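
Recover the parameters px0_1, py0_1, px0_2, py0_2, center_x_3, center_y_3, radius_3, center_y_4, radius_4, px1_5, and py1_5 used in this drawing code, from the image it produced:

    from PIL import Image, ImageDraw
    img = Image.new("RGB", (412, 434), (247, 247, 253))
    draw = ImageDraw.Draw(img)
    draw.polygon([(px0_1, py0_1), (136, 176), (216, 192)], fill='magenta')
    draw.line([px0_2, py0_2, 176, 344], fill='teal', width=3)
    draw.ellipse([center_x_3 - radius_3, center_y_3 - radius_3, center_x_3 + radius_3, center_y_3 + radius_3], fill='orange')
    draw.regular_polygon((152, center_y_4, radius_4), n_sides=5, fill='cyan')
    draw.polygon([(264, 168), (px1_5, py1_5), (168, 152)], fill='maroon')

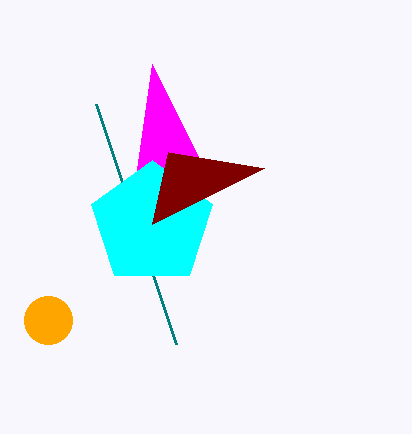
px0_1 = 152, py0_1 = 64, px0_2 = 96, py0_2 = 104, center_x_3 = 48, center_y_3 = 320, radius_3 = 24, center_y_4 = 224, radius_4 = 64, px1_5 = 152, py1_5 = 224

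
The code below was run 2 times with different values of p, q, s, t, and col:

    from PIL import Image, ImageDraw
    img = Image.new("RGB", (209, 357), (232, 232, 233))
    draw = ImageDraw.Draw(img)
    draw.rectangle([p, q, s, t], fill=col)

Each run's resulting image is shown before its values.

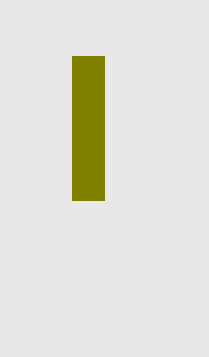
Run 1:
p = 72; q = 56; s = 104; t = 200; col = 'olive'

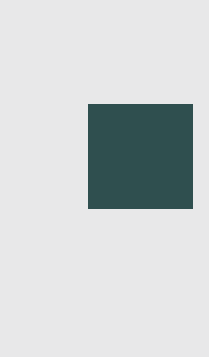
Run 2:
p = 88, q = 104, s = 192, t = 208, col = 'darkslategray'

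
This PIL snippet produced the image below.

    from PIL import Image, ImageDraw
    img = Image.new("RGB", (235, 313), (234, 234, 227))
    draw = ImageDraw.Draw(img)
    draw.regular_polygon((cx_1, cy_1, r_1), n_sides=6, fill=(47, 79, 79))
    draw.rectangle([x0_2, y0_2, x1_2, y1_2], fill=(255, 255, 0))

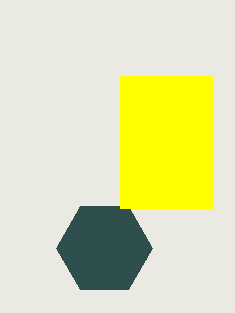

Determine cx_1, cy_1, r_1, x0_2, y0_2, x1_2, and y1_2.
cx_1 = 104
cy_1 = 248
r_1 = 48
x0_2 = 120
y0_2 = 76
x1_2 = 212
y1_2 = 208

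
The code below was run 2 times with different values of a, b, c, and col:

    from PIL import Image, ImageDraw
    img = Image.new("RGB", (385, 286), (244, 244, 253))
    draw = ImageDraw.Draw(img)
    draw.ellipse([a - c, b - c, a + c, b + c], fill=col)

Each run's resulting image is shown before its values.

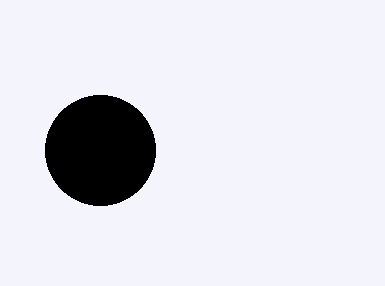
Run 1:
a = 100, b = 150, c = 55, col = 'black'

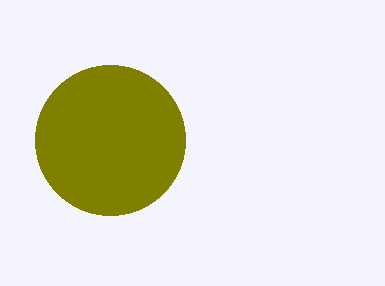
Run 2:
a = 110
b = 140
c = 75
col = 'olive'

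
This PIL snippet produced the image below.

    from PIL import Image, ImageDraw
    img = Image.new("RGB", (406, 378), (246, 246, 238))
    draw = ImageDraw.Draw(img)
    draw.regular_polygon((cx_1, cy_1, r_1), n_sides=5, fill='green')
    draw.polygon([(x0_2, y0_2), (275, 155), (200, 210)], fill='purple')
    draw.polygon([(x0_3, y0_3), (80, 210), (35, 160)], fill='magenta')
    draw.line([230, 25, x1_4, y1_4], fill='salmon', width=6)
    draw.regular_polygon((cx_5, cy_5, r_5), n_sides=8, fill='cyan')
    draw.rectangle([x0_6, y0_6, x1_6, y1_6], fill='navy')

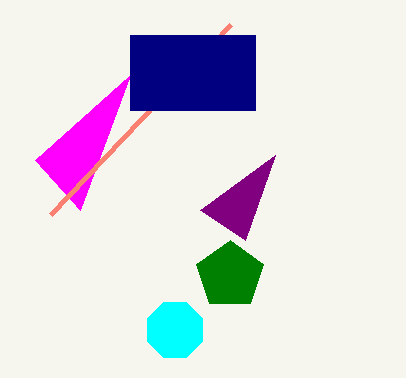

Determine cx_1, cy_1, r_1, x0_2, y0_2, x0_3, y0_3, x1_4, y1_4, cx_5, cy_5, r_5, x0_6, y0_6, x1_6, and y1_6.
cx_1 = 230, cy_1 = 275, r_1 = 35, x0_2 = 245, y0_2 = 240, x0_3 = 130, y0_3 = 75, x1_4 = 50, y1_4 = 215, cx_5 = 175, cy_5 = 330, r_5 = 30, x0_6 = 130, y0_6 = 35, x1_6 = 255, y1_6 = 110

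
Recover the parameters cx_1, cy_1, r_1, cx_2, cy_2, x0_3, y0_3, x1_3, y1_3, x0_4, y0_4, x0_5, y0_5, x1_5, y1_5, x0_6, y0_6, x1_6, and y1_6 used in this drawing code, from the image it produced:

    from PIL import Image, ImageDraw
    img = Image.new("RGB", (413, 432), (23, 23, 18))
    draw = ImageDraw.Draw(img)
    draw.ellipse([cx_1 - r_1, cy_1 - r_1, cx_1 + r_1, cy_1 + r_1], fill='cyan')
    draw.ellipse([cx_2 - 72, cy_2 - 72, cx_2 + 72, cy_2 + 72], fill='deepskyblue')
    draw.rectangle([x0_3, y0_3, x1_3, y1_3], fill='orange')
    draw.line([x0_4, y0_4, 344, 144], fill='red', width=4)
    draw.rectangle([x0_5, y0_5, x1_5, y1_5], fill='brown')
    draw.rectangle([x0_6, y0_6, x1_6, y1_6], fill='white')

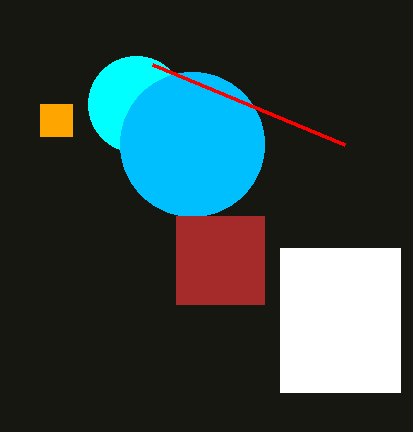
cx_1 = 136; cy_1 = 104; r_1 = 48; cx_2 = 192; cy_2 = 144; x0_3 = 40; y0_3 = 104; x1_3 = 72; y1_3 = 136; x0_4 = 152; y0_4 = 64; x0_5 = 176; y0_5 = 216; x1_5 = 264; y1_5 = 304; x0_6 = 280; y0_6 = 248; x1_6 = 400; y1_6 = 392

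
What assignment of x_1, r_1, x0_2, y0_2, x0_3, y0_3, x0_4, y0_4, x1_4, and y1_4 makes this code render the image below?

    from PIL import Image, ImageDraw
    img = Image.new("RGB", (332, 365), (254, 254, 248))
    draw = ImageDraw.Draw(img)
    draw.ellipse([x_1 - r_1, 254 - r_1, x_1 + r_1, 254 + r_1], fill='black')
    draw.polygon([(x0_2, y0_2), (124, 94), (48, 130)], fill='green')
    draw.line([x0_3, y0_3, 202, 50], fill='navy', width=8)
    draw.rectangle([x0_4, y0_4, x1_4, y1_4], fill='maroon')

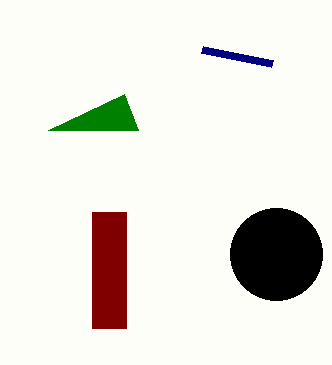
x_1 = 276
r_1 = 46
x0_2 = 138
y0_2 = 130
x0_3 = 272
y0_3 = 64
x0_4 = 92
y0_4 = 212
x1_4 = 126
y1_4 = 328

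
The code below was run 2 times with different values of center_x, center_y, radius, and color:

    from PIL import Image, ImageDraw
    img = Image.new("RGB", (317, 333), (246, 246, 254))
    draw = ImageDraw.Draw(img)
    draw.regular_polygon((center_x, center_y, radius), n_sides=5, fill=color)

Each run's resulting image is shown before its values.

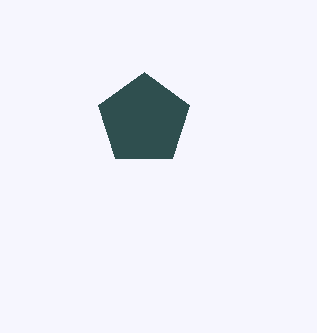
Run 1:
center_x = 144
center_y = 120
radius = 48
color = 'darkslategray'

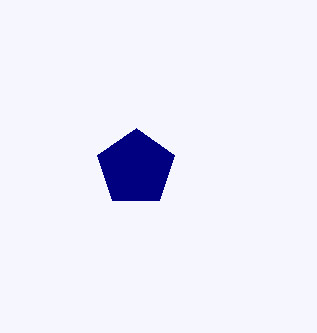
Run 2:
center_x = 136, center_y = 168, radius = 40, color = 'navy'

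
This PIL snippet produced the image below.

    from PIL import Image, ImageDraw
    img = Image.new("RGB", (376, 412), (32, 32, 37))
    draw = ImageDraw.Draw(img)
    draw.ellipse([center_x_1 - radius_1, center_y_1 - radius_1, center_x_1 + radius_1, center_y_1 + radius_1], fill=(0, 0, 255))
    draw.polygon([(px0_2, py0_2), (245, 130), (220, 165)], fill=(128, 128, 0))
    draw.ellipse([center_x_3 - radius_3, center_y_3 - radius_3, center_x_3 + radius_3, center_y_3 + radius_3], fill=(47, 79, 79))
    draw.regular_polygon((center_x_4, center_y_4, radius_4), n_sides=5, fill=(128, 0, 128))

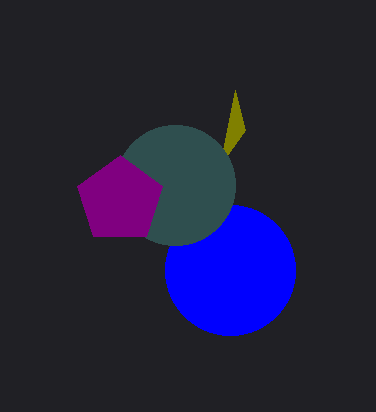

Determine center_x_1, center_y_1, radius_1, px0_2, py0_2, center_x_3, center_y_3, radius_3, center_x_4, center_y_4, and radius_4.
center_x_1 = 230; center_y_1 = 270; radius_1 = 65; px0_2 = 235; py0_2 = 90; center_x_3 = 175; center_y_3 = 185; radius_3 = 60; center_x_4 = 120; center_y_4 = 200; radius_4 = 45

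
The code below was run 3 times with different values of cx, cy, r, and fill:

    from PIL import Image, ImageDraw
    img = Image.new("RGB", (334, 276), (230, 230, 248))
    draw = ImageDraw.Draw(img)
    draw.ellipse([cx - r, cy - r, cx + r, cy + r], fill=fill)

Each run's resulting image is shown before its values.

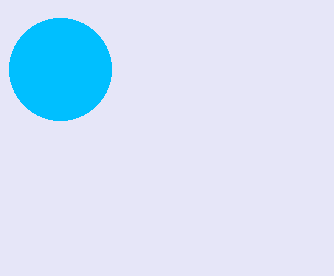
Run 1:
cx = 60, cy = 69, r = 51, fill = 'deepskyblue'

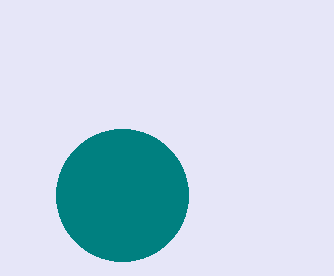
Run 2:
cx = 122
cy = 195
r = 66
fill = 'teal'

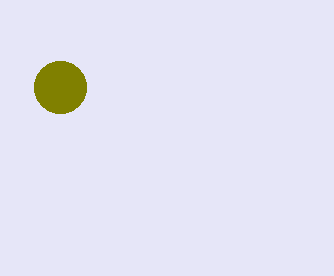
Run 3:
cx = 60
cy = 87
r = 26
fill = 'olive'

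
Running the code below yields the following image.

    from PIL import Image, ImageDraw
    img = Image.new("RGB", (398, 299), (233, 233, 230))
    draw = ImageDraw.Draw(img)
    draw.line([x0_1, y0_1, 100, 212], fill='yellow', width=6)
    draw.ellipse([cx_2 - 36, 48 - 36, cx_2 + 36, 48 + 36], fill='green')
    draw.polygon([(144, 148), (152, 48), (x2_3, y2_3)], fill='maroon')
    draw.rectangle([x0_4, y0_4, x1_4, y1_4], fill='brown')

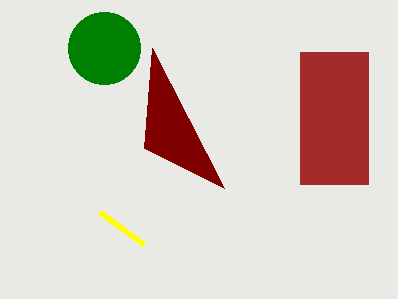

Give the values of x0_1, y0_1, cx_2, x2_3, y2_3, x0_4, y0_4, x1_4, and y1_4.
x0_1 = 144; y0_1 = 244; cx_2 = 104; x2_3 = 224; y2_3 = 188; x0_4 = 300; y0_4 = 52; x1_4 = 368; y1_4 = 184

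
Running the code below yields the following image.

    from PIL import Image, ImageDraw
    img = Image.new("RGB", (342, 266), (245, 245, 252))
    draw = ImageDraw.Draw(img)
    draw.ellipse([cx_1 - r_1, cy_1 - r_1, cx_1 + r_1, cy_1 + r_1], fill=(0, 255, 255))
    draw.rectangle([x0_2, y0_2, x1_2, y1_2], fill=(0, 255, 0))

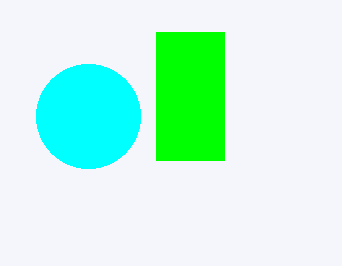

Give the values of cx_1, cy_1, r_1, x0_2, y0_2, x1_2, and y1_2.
cx_1 = 88
cy_1 = 116
r_1 = 52
x0_2 = 156
y0_2 = 32
x1_2 = 224
y1_2 = 160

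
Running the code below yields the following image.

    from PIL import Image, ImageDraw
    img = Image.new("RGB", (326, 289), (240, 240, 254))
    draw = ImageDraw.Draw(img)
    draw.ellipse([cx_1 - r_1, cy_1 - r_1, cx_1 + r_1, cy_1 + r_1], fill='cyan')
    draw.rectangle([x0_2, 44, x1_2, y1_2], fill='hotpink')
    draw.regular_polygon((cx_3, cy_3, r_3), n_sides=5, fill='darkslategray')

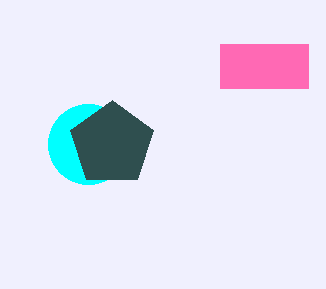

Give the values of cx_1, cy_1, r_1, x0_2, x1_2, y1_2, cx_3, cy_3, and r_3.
cx_1 = 88; cy_1 = 144; r_1 = 40; x0_2 = 220; x1_2 = 308; y1_2 = 88; cx_3 = 112; cy_3 = 144; r_3 = 44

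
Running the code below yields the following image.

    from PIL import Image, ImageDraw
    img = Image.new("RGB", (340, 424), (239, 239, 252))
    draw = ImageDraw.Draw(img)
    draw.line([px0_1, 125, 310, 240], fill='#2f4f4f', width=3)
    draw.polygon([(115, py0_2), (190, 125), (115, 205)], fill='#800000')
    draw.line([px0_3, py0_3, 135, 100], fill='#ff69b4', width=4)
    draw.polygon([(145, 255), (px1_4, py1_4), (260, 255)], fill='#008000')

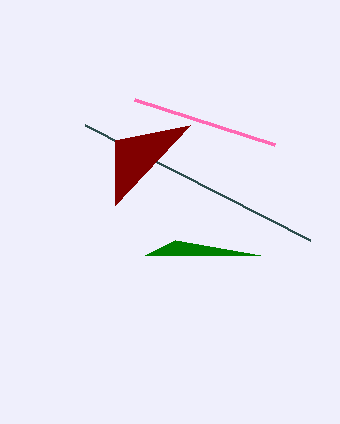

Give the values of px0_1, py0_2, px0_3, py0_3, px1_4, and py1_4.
px0_1 = 85
py0_2 = 140
px0_3 = 275
py0_3 = 145
px1_4 = 175
py1_4 = 240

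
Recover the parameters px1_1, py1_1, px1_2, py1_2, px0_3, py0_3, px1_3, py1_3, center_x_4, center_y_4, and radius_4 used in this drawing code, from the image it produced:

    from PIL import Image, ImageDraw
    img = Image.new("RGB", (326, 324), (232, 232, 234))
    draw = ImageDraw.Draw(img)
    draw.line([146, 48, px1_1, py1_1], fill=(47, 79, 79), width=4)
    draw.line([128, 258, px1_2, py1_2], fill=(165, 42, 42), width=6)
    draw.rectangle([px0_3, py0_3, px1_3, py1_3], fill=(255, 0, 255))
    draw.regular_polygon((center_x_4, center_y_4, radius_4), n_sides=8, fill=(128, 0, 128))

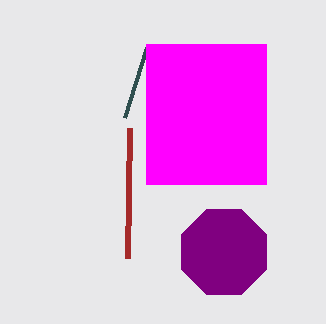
px1_1 = 124; py1_1 = 118; px1_2 = 130; py1_2 = 128; px0_3 = 146; py0_3 = 44; px1_3 = 266; py1_3 = 184; center_x_4 = 224; center_y_4 = 252; radius_4 = 46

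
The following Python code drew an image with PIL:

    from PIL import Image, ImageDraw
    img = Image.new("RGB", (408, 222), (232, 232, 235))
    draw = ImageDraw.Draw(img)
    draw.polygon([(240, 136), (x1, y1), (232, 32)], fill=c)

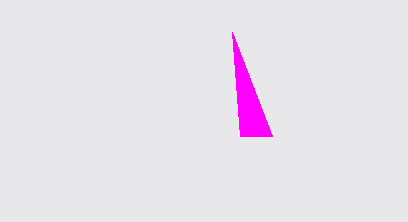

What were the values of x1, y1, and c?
x1 = 272; y1 = 136; c = 'magenta'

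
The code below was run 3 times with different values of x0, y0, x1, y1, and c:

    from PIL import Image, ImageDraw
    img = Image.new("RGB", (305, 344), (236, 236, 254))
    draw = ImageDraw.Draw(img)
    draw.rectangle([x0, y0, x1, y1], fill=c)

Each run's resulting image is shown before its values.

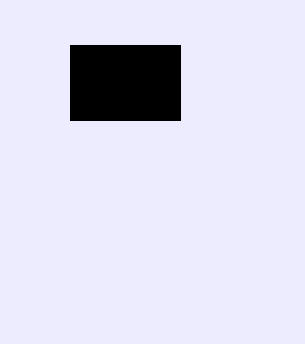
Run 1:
x0 = 70
y0 = 45
x1 = 180
y1 = 120
c = 'black'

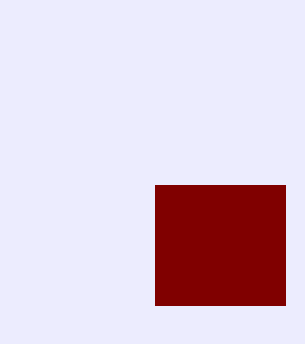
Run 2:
x0 = 155
y0 = 185
x1 = 285
y1 = 305
c = 'maroon'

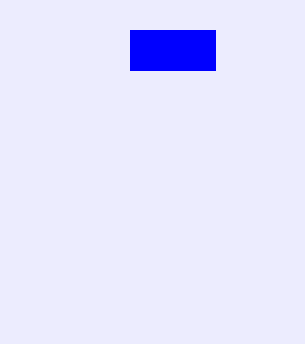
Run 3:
x0 = 130; y0 = 30; x1 = 215; y1 = 70; c = 'blue'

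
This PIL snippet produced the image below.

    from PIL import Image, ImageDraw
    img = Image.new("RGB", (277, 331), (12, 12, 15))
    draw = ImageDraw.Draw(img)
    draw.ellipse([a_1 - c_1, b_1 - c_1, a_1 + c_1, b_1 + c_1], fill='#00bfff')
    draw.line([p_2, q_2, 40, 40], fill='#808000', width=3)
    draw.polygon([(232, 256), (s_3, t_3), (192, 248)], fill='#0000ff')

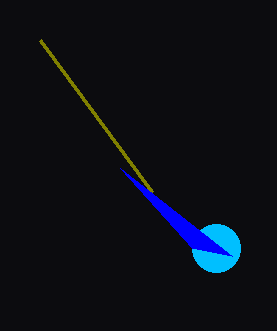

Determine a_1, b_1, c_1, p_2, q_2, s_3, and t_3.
a_1 = 216, b_1 = 248, c_1 = 24, p_2 = 152, q_2 = 192, s_3 = 120, t_3 = 168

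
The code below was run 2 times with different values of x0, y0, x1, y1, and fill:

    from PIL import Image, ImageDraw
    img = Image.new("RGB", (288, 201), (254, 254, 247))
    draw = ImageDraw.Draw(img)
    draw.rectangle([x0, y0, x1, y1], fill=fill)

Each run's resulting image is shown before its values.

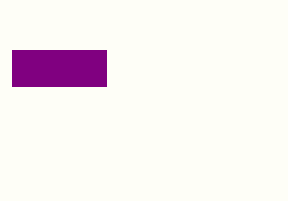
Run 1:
x0 = 12, y0 = 50, x1 = 106, y1 = 86, fill = 'purple'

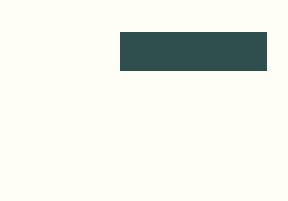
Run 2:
x0 = 120; y0 = 32; x1 = 266; y1 = 70; fill = 'darkslategray'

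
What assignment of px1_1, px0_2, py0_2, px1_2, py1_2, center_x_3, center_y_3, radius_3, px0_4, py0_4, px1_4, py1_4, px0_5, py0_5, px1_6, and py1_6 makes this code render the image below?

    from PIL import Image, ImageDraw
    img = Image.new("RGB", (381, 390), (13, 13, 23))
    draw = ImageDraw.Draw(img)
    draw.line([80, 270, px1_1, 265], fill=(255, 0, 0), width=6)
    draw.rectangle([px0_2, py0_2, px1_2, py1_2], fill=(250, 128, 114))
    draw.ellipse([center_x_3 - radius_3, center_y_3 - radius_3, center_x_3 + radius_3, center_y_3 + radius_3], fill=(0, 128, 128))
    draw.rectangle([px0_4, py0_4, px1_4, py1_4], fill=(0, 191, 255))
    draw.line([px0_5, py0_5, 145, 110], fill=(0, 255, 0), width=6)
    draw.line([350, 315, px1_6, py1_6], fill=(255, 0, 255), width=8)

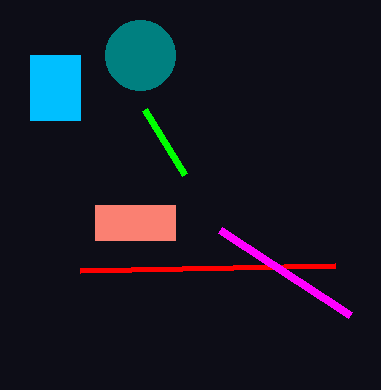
px1_1 = 335, px0_2 = 95, py0_2 = 205, px1_2 = 175, py1_2 = 240, center_x_3 = 140, center_y_3 = 55, radius_3 = 35, px0_4 = 30, py0_4 = 55, px1_4 = 80, py1_4 = 120, px0_5 = 185, py0_5 = 175, px1_6 = 220, py1_6 = 230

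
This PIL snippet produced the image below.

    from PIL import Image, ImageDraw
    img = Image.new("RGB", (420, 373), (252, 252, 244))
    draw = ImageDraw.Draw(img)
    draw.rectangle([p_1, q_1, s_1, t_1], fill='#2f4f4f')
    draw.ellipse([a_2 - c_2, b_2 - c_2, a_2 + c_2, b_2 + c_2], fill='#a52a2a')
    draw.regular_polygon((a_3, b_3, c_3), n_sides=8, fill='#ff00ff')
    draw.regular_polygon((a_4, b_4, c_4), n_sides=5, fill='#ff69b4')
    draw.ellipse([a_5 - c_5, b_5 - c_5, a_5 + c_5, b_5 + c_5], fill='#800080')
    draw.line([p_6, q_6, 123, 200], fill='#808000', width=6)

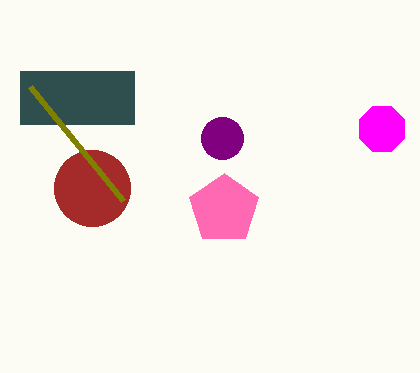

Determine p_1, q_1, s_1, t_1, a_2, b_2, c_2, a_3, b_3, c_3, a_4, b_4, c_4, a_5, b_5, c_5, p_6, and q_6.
p_1 = 20, q_1 = 71, s_1 = 134, t_1 = 124, a_2 = 92, b_2 = 188, c_2 = 38, a_3 = 382, b_3 = 129, c_3 = 24, a_4 = 224, b_4 = 209, c_4 = 36, a_5 = 222, b_5 = 138, c_5 = 21, p_6 = 30, q_6 = 86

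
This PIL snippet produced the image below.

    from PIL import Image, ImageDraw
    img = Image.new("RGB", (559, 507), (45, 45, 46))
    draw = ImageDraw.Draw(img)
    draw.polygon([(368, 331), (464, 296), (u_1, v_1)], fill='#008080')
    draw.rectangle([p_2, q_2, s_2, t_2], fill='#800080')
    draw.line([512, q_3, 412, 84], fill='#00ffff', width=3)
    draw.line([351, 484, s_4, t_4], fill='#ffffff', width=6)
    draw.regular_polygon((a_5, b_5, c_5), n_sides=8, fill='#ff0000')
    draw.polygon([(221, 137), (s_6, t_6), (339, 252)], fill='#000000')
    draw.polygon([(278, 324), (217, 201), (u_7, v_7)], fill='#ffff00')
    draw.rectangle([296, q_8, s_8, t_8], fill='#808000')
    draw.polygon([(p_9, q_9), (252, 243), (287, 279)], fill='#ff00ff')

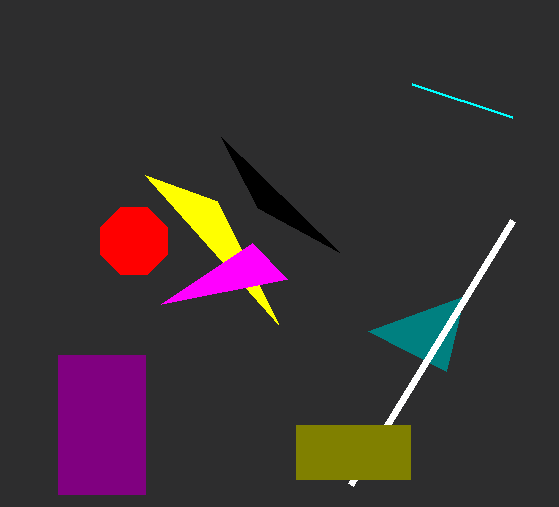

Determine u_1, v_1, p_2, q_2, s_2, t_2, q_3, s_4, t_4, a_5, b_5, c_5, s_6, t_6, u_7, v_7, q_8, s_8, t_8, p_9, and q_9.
u_1 = 446; v_1 = 371; p_2 = 58; q_2 = 355; s_2 = 145; t_2 = 494; q_3 = 117; s_4 = 513; t_4 = 220; a_5 = 134; b_5 = 241; c_5 = 36; s_6 = 258; t_6 = 208; u_7 = 145; v_7 = 175; q_8 = 425; s_8 = 410; t_8 = 479; p_9 = 161; q_9 = 304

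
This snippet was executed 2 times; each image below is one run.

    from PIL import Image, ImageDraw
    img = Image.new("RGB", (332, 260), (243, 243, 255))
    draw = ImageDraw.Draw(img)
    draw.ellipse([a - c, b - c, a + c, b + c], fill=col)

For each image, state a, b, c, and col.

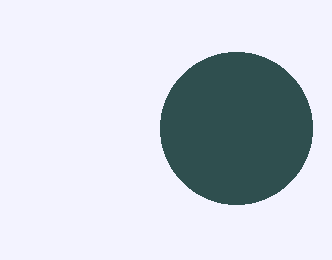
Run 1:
a = 236
b = 128
c = 76
col = 'darkslategray'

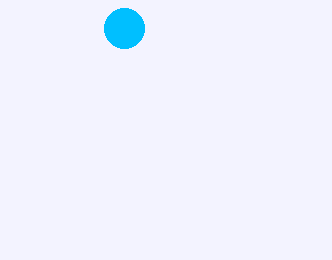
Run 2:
a = 124
b = 28
c = 20
col = 'deepskyblue'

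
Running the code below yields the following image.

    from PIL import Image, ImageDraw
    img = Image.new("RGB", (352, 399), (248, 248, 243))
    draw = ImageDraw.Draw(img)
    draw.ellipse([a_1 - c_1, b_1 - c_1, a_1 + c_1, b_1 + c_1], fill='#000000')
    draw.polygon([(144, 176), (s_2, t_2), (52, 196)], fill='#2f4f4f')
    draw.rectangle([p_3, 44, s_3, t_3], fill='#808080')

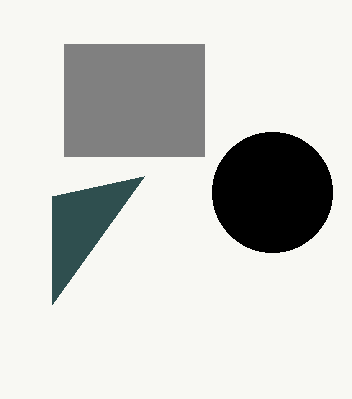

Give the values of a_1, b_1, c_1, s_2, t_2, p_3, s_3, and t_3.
a_1 = 272
b_1 = 192
c_1 = 60
s_2 = 52
t_2 = 304
p_3 = 64
s_3 = 204
t_3 = 156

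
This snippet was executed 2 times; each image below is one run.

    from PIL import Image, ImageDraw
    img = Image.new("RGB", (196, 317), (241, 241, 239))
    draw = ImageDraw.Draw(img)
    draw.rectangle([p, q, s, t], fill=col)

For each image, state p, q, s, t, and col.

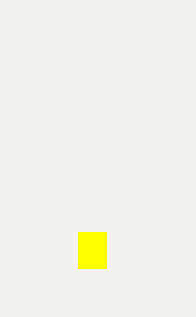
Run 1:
p = 78
q = 232
s = 106
t = 268
col = 'yellow'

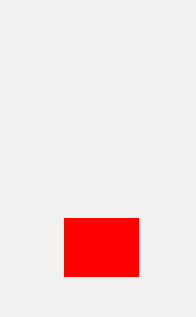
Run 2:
p = 64; q = 218; s = 138; t = 276; col = 'red'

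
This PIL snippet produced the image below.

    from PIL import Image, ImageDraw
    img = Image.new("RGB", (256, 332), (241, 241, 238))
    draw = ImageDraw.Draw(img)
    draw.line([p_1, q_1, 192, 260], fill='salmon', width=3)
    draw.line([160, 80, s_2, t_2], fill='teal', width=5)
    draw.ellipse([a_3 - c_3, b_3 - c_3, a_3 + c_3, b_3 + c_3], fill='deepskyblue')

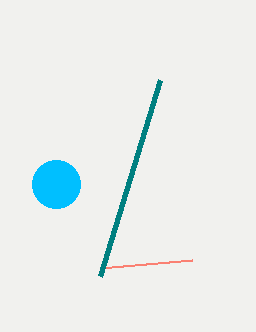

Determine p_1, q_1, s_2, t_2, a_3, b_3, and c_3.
p_1 = 100, q_1 = 268, s_2 = 100, t_2 = 276, a_3 = 56, b_3 = 184, c_3 = 24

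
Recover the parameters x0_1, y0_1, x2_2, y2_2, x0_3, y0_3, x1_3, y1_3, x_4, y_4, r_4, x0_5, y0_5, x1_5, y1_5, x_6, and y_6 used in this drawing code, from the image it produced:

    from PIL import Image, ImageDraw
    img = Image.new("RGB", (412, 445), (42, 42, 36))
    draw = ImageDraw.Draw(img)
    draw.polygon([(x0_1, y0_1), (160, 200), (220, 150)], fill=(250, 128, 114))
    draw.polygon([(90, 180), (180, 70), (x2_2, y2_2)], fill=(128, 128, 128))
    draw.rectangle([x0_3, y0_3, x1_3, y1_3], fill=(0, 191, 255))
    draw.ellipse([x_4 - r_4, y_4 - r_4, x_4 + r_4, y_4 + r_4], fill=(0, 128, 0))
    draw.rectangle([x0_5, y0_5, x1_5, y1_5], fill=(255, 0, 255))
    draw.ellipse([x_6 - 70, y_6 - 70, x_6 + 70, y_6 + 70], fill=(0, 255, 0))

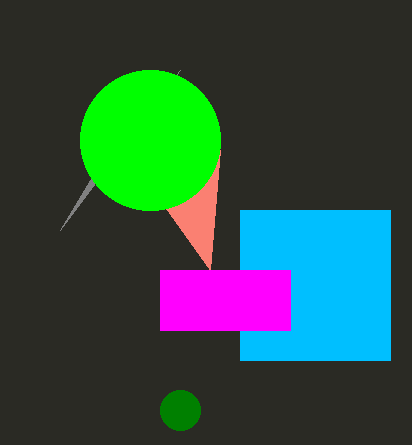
x0_1 = 210
y0_1 = 270
x2_2 = 60
y2_2 = 230
x0_3 = 240
y0_3 = 210
x1_3 = 390
y1_3 = 360
x_4 = 180
y_4 = 410
r_4 = 20
x0_5 = 160
y0_5 = 270
x1_5 = 290
y1_5 = 330
x_6 = 150
y_6 = 140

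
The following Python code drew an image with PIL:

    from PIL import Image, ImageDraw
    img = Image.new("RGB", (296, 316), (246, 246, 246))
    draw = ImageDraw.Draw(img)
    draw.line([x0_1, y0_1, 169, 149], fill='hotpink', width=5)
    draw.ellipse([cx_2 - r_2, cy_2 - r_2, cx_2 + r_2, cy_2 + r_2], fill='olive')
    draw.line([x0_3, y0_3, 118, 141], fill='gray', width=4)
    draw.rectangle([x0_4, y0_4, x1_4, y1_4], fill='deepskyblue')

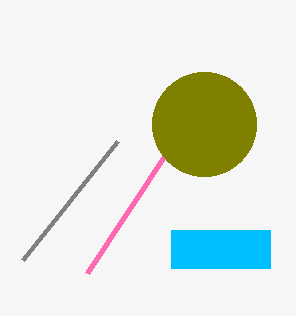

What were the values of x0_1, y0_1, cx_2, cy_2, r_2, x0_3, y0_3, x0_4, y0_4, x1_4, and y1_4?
x0_1 = 87; y0_1 = 273; cx_2 = 204; cy_2 = 124; r_2 = 52; x0_3 = 23; y0_3 = 260; x0_4 = 171; y0_4 = 230; x1_4 = 270; y1_4 = 268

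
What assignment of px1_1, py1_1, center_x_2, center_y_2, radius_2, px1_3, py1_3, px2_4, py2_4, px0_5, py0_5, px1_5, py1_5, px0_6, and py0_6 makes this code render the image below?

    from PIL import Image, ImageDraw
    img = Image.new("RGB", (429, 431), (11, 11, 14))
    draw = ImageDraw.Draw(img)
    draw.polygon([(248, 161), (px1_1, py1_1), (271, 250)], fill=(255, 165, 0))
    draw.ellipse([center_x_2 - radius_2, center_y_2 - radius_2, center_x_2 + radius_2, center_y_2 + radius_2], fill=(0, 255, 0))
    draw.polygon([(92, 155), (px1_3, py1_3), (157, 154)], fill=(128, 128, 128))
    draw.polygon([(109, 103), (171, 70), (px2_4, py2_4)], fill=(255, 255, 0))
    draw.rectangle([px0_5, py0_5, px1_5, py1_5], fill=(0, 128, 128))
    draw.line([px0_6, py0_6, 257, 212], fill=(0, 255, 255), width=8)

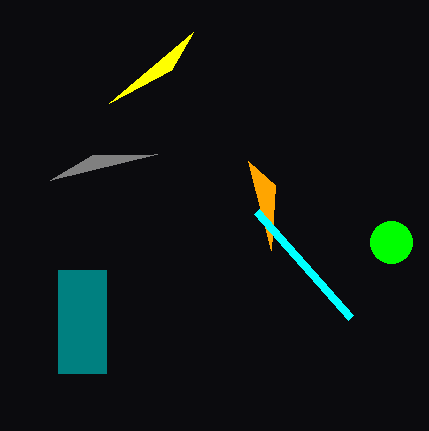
px1_1 = 275, py1_1 = 185, center_x_2 = 391, center_y_2 = 242, radius_2 = 21, px1_3 = 50, py1_3 = 180, px2_4 = 193, py2_4 = 32, px0_5 = 58, py0_5 = 270, px1_5 = 106, py1_5 = 373, px0_6 = 351, py0_6 = 318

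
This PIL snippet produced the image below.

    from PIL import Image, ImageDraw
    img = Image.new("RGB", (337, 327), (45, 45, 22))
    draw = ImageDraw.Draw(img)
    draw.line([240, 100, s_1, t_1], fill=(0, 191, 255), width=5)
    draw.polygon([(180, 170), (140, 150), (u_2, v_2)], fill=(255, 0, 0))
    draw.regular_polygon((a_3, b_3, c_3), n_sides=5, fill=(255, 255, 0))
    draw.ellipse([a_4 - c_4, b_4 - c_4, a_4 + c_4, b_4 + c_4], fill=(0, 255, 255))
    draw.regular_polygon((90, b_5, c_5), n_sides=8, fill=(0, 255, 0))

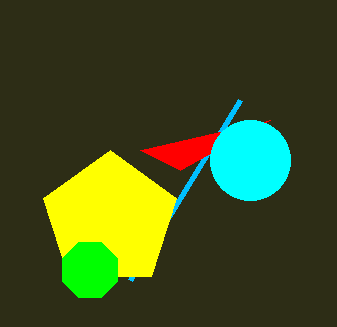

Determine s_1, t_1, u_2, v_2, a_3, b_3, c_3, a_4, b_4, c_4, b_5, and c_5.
s_1 = 130, t_1 = 280, u_2 = 270, v_2 = 120, a_3 = 110, b_3 = 220, c_3 = 70, a_4 = 250, b_4 = 160, c_4 = 40, b_5 = 270, c_5 = 30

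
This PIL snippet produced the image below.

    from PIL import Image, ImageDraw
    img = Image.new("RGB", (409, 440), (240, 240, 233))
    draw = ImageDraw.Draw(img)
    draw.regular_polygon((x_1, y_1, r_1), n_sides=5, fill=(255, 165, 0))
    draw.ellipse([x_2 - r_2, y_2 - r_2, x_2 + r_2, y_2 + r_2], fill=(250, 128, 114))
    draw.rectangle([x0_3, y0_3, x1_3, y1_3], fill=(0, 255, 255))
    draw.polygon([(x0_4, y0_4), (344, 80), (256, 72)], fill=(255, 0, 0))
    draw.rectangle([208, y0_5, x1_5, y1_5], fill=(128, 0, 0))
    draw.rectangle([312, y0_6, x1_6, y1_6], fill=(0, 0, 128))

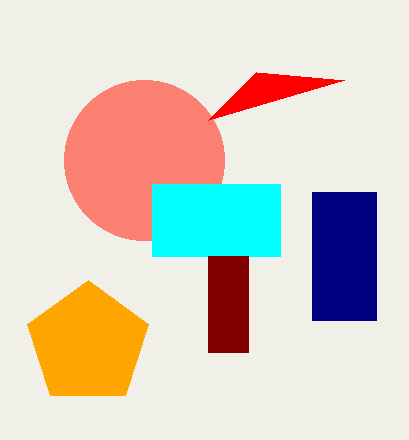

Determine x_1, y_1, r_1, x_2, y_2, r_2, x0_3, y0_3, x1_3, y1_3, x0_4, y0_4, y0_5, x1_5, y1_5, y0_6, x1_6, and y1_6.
x_1 = 88, y_1 = 344, r_1 = 64, x_2 = 144, y_2 = 160, r_2 = 80, x0_3 = 152, y0_3 = 184, x1_3 = 280, y1_3 = 256, x0_4 = 208, y0_4 = 120, y0_5 = 256, x1_5 = 248, y1_5 = 352, y0_6 = 192, x1_6 = 376, y1_6 = 320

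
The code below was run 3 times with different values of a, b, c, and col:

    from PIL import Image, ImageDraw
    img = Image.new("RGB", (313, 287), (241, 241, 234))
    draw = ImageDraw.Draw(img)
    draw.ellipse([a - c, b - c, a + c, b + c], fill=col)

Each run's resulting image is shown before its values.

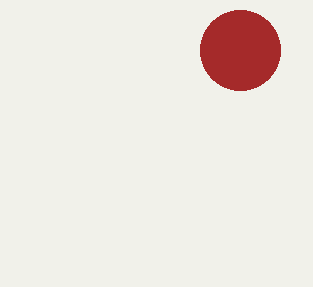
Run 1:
a = 240; b = 50; c = 40; col = 'brown'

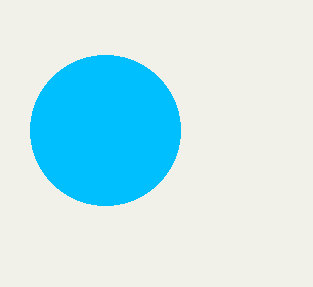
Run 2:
a = 105, b = 130, c = 75, col = 'deepskyblue'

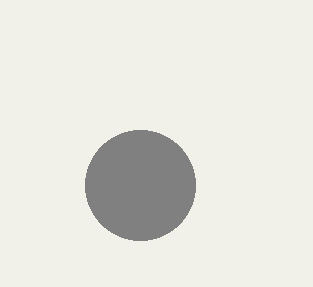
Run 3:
a = 140; b = 185; c = 55; col = 'gray'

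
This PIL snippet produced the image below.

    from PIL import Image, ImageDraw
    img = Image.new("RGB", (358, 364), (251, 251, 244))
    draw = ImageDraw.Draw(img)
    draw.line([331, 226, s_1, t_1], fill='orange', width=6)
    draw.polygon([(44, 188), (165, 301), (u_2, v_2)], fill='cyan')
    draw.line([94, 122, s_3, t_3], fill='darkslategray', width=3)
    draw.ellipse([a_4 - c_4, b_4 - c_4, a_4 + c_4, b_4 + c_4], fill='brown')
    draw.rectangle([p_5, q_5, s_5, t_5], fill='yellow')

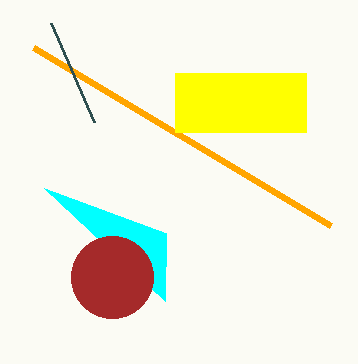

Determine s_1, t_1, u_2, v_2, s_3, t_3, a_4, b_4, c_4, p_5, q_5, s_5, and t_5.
s_1 = 34, t_1 = 48, u_2 = 166, v_2 = 233, s_3 = 51, t_3 = 23, a_4 = 112, b_4 = 277, c_4 = 41, p_5 = 175, q_5 = 73, s_5 = 306, t_5 = 132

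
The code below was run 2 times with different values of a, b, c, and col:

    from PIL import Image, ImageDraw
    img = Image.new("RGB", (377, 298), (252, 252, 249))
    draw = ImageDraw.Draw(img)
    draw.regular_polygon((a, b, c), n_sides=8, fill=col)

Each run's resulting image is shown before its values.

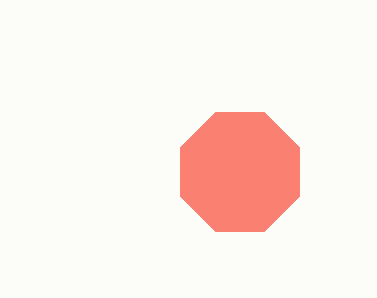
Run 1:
a = 240, b = 172, c = 64, col = 'salmon'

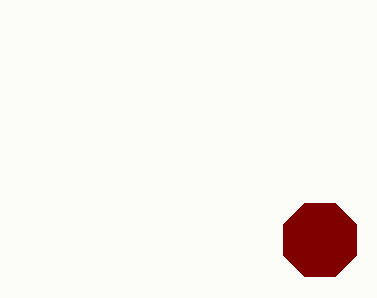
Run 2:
a = 320
b = 240
c = 40
col = 'maroon'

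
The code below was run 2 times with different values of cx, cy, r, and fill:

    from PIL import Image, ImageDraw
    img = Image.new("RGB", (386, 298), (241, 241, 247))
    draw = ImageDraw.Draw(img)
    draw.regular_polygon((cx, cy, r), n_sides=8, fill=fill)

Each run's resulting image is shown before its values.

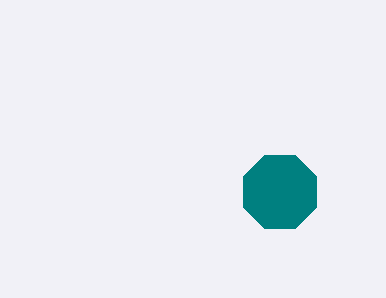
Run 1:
cx = 280; cy = 192; r = 40; fill = 'teal'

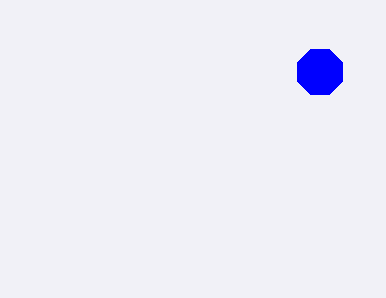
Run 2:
cx = 320; cy = 72; r = 24; fill = 'blue'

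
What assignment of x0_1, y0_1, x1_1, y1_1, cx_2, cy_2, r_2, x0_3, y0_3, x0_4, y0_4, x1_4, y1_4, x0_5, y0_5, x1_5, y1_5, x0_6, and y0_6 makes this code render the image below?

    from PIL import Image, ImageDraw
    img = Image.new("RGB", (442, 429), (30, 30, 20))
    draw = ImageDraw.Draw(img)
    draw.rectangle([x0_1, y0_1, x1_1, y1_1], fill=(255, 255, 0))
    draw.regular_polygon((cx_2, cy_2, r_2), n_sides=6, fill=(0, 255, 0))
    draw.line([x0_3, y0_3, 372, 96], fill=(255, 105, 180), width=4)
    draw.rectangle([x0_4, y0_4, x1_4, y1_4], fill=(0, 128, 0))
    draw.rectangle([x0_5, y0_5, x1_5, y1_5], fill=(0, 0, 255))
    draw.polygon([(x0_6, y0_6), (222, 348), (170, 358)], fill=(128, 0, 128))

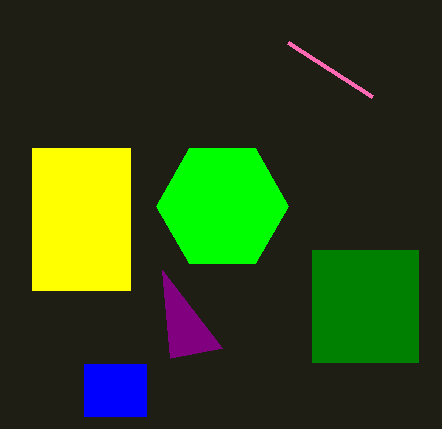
x0_1 = 32
y0_1 = 148
x1_1 = 130
y1_1 = 290
cx_2 = 222
cy_2 = 206
r_2 = 66
x0_3 = 288
y0_3 = 42
x0_4 = 312
y0_4 = 250
x1_4 = 418
y1_4 = 362
x0_5 = 84
y0_5 = 364
x1_5 = 146
y1_5 = 416
x0_6 = 162
y0_6 = 270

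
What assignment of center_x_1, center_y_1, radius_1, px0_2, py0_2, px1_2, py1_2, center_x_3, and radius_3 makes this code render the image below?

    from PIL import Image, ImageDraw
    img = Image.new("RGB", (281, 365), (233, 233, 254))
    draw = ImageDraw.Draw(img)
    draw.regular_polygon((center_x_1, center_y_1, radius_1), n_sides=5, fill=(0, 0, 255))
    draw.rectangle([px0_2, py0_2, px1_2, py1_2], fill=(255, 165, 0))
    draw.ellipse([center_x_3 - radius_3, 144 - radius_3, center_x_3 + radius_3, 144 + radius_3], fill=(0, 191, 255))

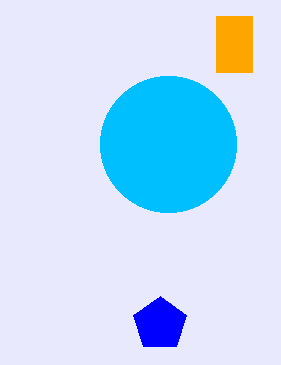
center_x_1 = 160; center_y_1 = 324; radius_1 = 28; px0_2 = 216; py0_2 = 16; px1_2 = 252; py1_2 = 72; center_x_3 = 168; radius_3 = 68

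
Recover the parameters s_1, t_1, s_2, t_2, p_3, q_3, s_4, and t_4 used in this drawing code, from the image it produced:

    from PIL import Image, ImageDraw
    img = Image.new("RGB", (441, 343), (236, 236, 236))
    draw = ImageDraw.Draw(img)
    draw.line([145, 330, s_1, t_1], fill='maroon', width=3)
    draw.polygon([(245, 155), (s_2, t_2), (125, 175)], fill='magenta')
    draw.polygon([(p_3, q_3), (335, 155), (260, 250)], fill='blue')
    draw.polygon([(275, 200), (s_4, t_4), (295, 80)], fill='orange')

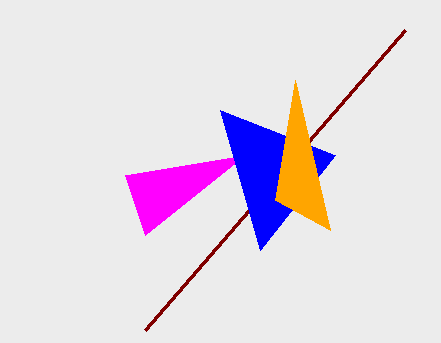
s_1 = 405
t_1 = 30
s_2 = 145
t_2 = 235
p_3 = 220
q_3 = 110
s_4 = 330
t_4 = 230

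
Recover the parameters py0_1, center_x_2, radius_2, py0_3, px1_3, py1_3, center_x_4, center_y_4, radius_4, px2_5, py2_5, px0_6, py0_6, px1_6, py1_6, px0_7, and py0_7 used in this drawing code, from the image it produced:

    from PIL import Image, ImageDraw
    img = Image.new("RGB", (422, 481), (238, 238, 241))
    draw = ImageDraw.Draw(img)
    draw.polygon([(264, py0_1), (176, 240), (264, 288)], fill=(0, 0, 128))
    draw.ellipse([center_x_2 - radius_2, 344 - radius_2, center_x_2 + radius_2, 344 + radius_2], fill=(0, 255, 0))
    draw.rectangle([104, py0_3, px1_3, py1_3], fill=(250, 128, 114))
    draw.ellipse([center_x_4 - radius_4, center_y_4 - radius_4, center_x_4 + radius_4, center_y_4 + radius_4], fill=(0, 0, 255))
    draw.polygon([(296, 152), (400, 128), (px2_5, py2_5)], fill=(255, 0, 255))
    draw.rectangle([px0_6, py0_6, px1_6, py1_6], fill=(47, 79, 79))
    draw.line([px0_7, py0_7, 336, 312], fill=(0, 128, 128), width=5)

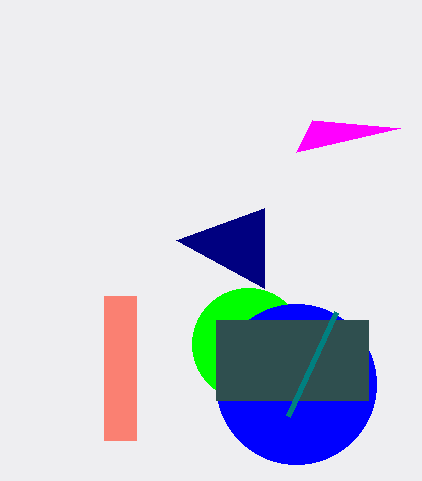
py0_1 = 208; center_x_2 = 248; radius_2 = 56; py0_3 = 296; px1_3 = 136; py1_3 = 440; center_x_4 = 296; center_y_4 = 384; radius_4 = 80; px2_5 = 312; py2_5 = 120; px0_6 = 216; py0_6 = 320; px1_6 = 368; py1_6 = 400; px0_7 = 288; py0_7 = 416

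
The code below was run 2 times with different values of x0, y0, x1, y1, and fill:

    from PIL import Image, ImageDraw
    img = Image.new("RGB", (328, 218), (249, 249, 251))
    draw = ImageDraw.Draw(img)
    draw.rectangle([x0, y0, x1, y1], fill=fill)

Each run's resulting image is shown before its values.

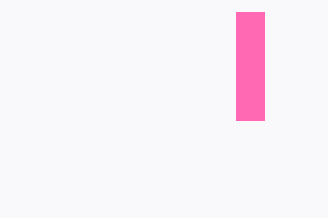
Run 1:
x0 = 236, y0 = 12, x1 = 264, y1 = 120, fill = 'hotpink'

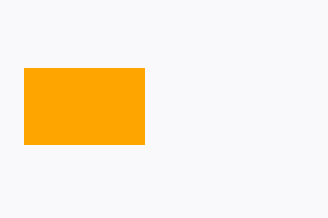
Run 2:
x0 = 24
y0 = 68
x1 = 144
y1 = 144
fill = 'orange'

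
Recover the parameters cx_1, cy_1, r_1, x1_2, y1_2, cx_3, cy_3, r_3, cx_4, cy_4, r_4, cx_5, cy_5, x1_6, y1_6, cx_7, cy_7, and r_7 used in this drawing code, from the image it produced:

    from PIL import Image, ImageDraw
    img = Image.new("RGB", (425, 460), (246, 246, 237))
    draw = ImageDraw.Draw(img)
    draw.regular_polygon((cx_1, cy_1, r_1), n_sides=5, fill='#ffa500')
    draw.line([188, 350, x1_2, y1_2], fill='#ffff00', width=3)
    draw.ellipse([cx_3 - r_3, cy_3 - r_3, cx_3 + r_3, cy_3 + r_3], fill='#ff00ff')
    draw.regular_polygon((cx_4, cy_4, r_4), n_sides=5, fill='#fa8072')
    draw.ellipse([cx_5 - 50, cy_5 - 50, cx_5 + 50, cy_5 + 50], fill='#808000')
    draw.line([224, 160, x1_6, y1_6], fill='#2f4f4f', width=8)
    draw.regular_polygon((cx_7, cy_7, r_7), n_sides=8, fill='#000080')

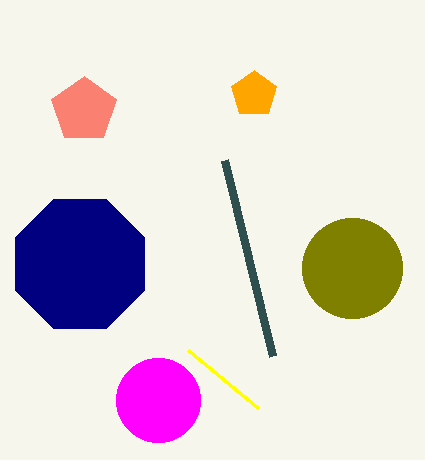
cx_1 = 254
cy_1 = 94
r_1 = 24
x1_2 = 258
y1_2 = 408
cx_3 = 158
cy_3 = 400
r_3 = 42
cx_4 = 84
cy_4 = 110
r_4 = 34
cx_5 = 352
cy_5 = 268
x1_6 = 272
y1_6 = 356
cx_7 = 80
cy_7 = 264
r_7 = 70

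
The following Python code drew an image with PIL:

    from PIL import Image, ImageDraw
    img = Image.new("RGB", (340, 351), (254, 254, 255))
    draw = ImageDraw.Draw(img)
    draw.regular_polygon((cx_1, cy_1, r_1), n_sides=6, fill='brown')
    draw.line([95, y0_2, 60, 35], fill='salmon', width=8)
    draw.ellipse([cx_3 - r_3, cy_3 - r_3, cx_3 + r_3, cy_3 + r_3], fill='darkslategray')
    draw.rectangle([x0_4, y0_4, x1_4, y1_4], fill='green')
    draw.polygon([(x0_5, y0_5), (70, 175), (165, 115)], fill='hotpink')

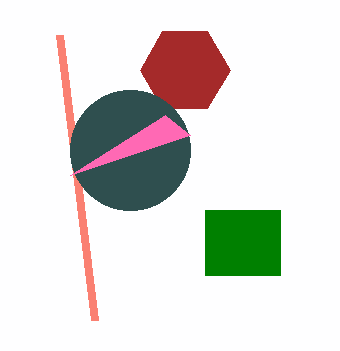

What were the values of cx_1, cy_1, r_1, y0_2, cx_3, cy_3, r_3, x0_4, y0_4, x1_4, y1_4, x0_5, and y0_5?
cx_1 = 185
cy_1 = 70
r_1 = 45
y0_2 = 320
cx_3 = 130
cy_3 = 150
r_3 = 60
x0_4 = 205
y0_4 = 210
x1_4 = 280
y1_4 = 275
x0_5 = 190
y0_5 = 135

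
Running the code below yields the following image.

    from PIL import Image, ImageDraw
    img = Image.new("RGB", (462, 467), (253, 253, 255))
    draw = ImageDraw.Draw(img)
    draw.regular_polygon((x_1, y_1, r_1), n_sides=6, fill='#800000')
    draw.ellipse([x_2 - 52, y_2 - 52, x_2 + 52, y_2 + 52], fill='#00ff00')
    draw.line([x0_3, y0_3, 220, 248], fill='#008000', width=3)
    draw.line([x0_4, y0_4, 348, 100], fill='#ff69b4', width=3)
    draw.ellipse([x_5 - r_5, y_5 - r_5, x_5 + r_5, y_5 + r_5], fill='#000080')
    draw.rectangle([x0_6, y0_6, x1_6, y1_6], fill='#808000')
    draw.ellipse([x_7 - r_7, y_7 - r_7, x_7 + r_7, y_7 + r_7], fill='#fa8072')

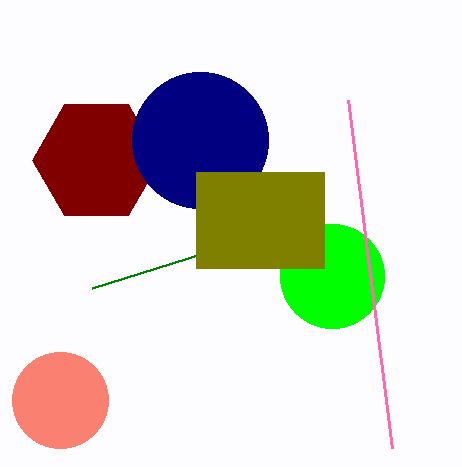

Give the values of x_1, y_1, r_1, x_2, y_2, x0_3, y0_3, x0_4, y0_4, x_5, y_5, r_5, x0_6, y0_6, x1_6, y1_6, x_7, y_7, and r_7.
x_1 = 96; y_1 = 160; r_1 = 64; x_2 = 332; y_2 = 276; x0_3 = 92; y0_3 = 288; x0_4 = 392; y0_4 = 448; x_5 = 200; y_5 = 140; r_5 = 68; x0_6 = 196; y0_6 = 172; x1_6 = 324; y1_6 = 268; x_7 = 60; y_7 = 400; r_7 = 48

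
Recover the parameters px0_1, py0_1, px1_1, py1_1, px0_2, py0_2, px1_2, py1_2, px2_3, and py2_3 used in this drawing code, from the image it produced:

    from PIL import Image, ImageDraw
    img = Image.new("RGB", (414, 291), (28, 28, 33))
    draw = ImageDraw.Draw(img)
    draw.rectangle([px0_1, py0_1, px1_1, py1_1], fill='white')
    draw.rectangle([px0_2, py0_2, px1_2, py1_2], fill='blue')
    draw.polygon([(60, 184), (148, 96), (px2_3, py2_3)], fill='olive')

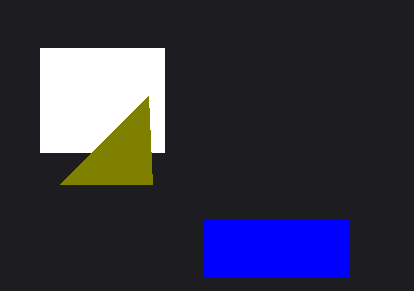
px0_1 = 40; py0_1 = 48; px1_1 = 164; py1_1 = 152; px0_2 = 204; py0_2 = 220; px1_2 = 348; py1_2 = 276; px2_3 = 152; py2_3 = 184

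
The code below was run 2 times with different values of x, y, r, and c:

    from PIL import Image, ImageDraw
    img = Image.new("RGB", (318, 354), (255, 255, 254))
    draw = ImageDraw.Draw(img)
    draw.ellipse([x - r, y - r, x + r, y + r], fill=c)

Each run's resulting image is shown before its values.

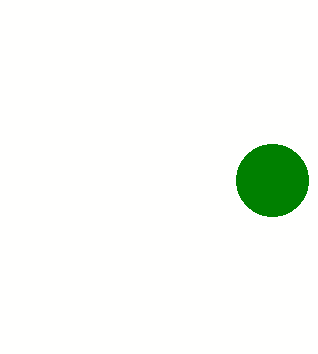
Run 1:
x = 272; y = 180; r = 36; c = 'green'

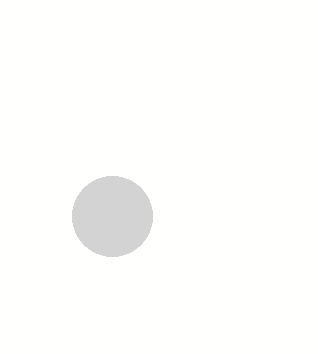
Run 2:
x = 112; y = 216; r = 40; c = 'lightgray'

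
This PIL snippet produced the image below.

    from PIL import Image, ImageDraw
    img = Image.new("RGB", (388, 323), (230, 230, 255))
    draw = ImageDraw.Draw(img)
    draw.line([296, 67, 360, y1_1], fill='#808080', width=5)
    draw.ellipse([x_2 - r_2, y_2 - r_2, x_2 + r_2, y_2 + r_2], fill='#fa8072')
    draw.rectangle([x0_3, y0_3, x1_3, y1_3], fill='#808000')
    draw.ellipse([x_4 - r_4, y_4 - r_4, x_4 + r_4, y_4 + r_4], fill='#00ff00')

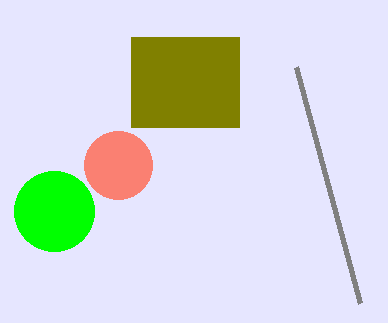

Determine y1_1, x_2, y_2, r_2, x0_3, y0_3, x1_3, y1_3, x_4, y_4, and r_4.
y1_1 = 303, x_2 = 118, y_2 = 165, r_2 = 34, x0_3 = 131, y0_3 = 37, x1_3 = 239, y1_3 = 127, x_4 = 54, y_4 = 211, r_4 = 40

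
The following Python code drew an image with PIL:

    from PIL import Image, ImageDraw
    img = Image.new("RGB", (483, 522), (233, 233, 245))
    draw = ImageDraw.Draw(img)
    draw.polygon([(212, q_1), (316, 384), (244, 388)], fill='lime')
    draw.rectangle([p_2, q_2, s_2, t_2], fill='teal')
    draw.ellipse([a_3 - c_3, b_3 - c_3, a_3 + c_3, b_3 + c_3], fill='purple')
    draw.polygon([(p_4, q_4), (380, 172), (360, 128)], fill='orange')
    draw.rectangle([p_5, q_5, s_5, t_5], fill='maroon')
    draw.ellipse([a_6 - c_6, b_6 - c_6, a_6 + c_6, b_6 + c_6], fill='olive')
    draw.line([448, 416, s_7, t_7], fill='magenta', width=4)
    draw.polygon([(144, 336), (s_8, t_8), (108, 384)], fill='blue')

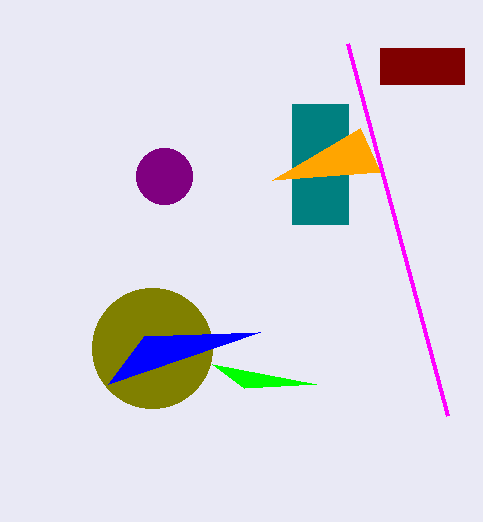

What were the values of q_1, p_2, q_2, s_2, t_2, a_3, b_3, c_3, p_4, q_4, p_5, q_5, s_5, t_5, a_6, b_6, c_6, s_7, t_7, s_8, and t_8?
q_1 = 364, p_2 = 292, q_2 = 104, s_2 = 348, t_2 = 224, a_3 = 164, b_3 = 176, c_3 = 28, p_4 = 272, q_4 = 180, p_5 = 380, q_5 = 48, s_5 = 464, t_5 = 84, a_6 = 152, b_6 = 348, c_6 = 60, s_7 = 348, t_7 = 44, s_8 = 260, t_8 = 332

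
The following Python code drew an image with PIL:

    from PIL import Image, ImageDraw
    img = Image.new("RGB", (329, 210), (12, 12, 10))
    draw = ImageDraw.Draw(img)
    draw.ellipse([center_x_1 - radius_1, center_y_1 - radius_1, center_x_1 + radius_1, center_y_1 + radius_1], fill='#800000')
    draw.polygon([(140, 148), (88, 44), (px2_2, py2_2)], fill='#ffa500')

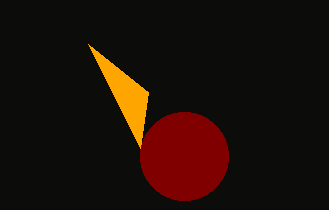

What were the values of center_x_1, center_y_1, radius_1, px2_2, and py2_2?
center_x_1 = 184, center_y_1 = 156, radius_1 = 44, px2_2 = 148, py2_2 = 92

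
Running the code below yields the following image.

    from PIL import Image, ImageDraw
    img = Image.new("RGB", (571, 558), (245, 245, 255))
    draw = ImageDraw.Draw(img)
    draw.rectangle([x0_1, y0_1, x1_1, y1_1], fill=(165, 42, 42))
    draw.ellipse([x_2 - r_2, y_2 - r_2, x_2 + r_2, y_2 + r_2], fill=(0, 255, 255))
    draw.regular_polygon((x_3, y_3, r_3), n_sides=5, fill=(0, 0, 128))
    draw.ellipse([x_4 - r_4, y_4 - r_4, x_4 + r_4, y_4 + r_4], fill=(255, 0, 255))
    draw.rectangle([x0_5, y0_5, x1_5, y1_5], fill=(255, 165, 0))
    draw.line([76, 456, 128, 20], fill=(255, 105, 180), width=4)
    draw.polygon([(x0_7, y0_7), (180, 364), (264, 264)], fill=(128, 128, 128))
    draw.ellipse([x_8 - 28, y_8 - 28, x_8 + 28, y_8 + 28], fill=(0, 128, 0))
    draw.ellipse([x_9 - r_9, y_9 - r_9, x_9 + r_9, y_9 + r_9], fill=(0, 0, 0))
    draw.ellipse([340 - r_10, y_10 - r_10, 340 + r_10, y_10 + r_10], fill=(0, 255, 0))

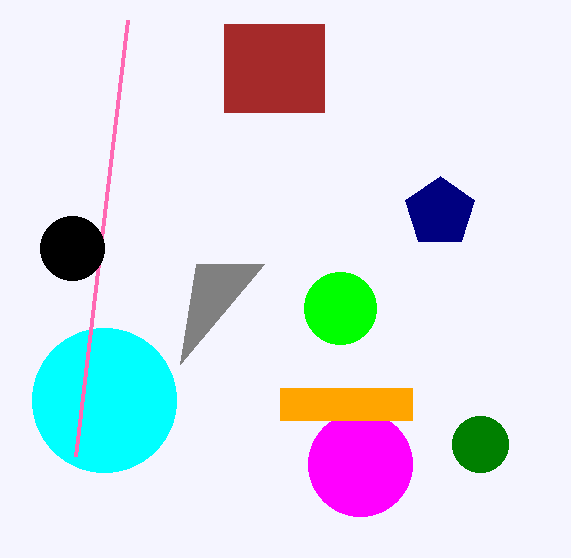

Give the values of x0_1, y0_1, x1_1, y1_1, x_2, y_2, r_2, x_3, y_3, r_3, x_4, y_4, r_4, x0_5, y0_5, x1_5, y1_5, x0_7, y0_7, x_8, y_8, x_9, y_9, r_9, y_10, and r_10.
x0_1 = 224, y0_1 = 24, x1_1 = 324, y1_1 = 112, x_2 = 104, y_2 = 400, r_2 = 72, x_3 = 440, y_3 = 212, r_3 = 36, x_4 = 360, y_4 = 464, r_4 = 52, x0_5 = 280, y0_5 = 388, x1_5 = 412, y1_5 = 420, x0_7 = 196, y0_7 = 264, x_8 = 480, y_8 = 444, x_9 = 72, y_9 = 248, r_9 = 32, y_10 = 308, r_10 = 36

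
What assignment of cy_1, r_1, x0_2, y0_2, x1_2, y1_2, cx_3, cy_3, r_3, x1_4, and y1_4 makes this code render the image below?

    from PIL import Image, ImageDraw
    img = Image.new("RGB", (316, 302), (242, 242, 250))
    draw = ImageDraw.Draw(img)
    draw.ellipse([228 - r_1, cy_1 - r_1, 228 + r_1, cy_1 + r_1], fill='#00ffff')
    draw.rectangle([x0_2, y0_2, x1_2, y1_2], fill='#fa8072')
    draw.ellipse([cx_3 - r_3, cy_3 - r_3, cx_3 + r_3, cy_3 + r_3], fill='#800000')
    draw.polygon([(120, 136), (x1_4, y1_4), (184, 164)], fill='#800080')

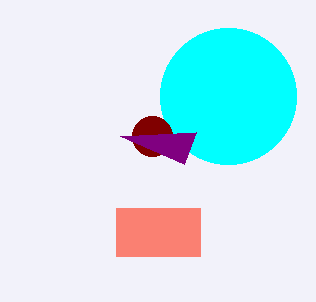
cy_1 = 96; r_1 = 68; x0_2 = 116; y0_2 = 208; x1_2 = 200; y1_2 = 256; cx_3 = 152; cy_3 = 136; r_3 = 20; x1_4 = 196; y1_4 = 132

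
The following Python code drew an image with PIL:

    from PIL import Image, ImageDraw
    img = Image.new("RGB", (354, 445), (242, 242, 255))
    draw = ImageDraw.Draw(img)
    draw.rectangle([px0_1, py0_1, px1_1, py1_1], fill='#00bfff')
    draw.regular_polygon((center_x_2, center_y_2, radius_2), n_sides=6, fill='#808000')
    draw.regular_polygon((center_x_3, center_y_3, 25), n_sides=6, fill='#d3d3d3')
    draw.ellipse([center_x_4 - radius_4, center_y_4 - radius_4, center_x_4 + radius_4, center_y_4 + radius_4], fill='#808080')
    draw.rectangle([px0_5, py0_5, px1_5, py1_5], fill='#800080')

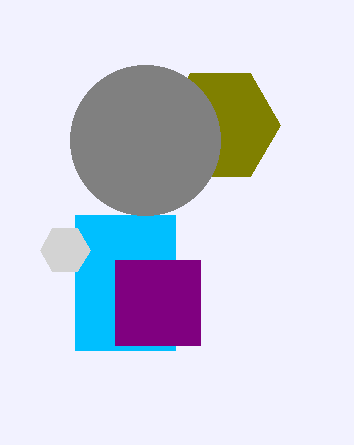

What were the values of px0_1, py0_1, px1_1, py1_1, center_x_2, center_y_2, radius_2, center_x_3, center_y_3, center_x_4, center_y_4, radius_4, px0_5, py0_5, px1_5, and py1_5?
px0_1 = 75; py0_1 = 215; px1_1 = 175; py1_1 = 350; center_x_2 = 220; center_y_2 = 125; radius_2 = 60; center_x_3 = 65; center_y_3 = 250; center_x_4 = 145; center_y_4 = 140; radius_4 = 75; px0_5 = 115; py0_5 = 260; px1_5 = 200; py1_5 = 345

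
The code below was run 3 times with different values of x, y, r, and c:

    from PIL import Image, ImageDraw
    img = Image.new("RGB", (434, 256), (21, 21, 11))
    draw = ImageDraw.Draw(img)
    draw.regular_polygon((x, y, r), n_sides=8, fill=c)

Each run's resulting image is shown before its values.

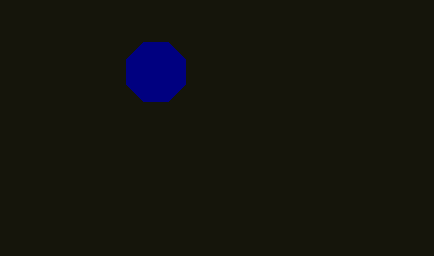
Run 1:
x = 156
y = 72
r = 32
c = 'navy'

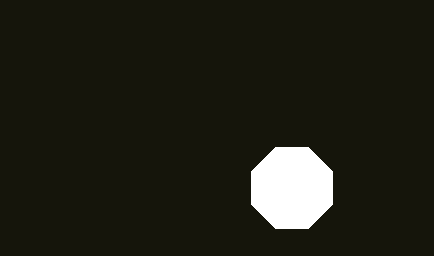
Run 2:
x = 292
y = 188
r = 44
c = 'white'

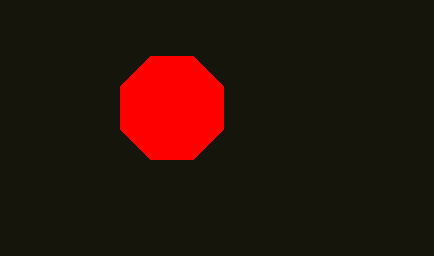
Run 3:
x = 172
y = 108
r = 56
c = 'red'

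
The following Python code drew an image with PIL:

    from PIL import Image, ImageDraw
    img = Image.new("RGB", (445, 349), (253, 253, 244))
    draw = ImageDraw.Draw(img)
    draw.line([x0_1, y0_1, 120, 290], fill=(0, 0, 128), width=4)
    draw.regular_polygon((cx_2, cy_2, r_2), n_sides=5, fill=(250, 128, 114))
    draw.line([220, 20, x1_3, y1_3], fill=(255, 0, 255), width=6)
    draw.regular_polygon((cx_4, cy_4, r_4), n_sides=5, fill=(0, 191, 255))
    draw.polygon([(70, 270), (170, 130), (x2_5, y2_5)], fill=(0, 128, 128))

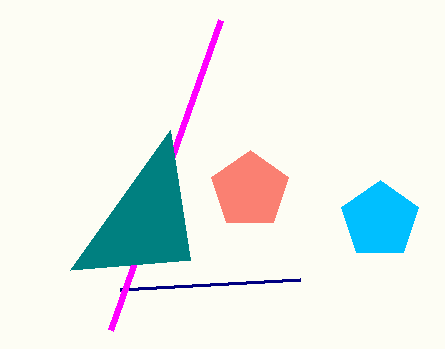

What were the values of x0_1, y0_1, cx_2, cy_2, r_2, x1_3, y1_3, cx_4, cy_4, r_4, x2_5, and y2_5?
x0_1 = 300, y0_1 = 280, cx_2 = 250, cy_2 = 190, r_2 = 40, x1_3 = 110, y1_3 = 330, cx_4 = 380, cy_4 = 220, r_4 = 40, x2_5 = 190, y2_5 = 260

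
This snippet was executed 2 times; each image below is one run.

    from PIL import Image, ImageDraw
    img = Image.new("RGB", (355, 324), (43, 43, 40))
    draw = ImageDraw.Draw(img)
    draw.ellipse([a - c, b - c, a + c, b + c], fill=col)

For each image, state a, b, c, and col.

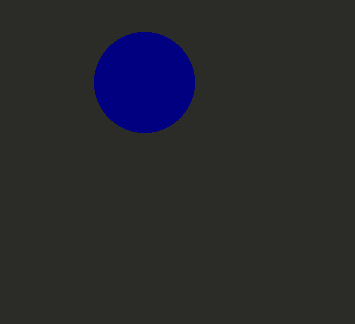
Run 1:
a = 144; b = 82; c = 50; col = 'navy'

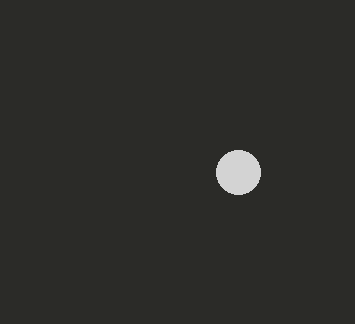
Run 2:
a = 238; b = 172; c = 22; col = 'lightgray'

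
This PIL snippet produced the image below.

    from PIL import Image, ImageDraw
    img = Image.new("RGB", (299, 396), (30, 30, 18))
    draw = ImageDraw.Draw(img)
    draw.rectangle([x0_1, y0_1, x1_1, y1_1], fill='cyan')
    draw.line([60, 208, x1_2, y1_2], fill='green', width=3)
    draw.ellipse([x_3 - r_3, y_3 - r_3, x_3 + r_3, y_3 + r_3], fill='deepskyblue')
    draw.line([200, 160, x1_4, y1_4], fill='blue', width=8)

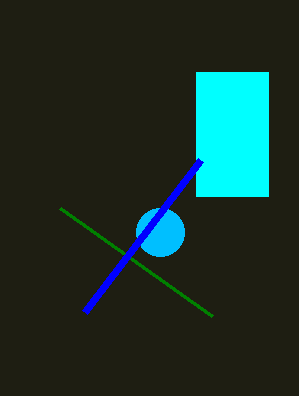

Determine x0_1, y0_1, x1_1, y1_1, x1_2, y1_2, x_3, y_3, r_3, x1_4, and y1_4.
x0_1 = 196; y0_1 = 72; x1_1 = 268; y1_1 = 196; x1_2 = 212; y1_2 = 316; x_3 = 160; y_3 = 232; r_3 = 24; x1_4 = 84; y1_4 = 312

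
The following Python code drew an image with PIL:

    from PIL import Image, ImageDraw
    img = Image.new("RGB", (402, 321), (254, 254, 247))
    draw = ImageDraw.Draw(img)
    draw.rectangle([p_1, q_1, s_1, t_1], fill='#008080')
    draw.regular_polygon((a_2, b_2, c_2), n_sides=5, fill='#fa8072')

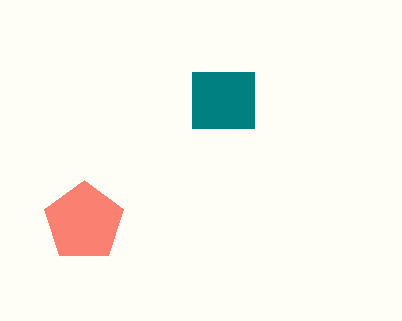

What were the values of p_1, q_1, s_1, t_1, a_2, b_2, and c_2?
p_1 = 192; q_1 = 72; s_1 = 254; t_1 = 128; a_2 = 84; b_2 = 222; c_2 = 42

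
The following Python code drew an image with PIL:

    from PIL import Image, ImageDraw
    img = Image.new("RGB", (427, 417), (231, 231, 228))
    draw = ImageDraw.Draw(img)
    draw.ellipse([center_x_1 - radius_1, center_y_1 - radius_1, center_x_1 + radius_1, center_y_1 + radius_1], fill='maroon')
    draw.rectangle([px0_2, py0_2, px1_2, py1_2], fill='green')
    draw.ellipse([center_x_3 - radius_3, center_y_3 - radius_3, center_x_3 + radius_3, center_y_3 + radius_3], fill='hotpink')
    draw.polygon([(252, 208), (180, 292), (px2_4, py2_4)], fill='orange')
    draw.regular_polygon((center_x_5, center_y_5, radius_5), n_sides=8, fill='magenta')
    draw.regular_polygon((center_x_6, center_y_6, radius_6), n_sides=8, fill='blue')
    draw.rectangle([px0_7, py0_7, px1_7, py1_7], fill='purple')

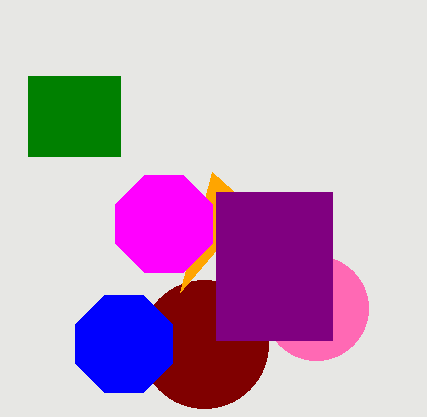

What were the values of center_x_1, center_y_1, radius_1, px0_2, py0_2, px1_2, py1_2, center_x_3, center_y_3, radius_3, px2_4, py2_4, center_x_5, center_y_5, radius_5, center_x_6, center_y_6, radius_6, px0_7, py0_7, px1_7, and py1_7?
center_x_1 = 204
center_y_1 = 344
radius_1 = 64
px0_2 = 28
py0_2 = 76
px1_2 = 120
py1_2 = 156
center_x_3 = 316
center_y_3 = 308
radius_3 = 52
px2_4 = 212
py2_4 = 172
center_x_5 = 164
center_y_5 = 224
radius_5 = 52
center_x_6 = 124
center_y_6 = 344
radius_6 = 52
px0_7 = 216
py0_7 = 192
px1_7 = 332
py1_7 = 340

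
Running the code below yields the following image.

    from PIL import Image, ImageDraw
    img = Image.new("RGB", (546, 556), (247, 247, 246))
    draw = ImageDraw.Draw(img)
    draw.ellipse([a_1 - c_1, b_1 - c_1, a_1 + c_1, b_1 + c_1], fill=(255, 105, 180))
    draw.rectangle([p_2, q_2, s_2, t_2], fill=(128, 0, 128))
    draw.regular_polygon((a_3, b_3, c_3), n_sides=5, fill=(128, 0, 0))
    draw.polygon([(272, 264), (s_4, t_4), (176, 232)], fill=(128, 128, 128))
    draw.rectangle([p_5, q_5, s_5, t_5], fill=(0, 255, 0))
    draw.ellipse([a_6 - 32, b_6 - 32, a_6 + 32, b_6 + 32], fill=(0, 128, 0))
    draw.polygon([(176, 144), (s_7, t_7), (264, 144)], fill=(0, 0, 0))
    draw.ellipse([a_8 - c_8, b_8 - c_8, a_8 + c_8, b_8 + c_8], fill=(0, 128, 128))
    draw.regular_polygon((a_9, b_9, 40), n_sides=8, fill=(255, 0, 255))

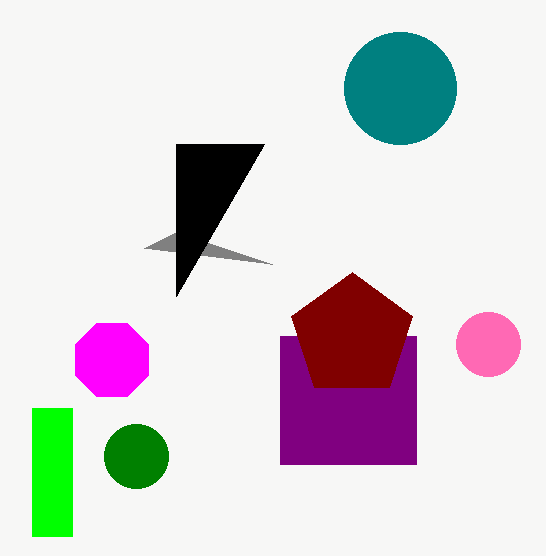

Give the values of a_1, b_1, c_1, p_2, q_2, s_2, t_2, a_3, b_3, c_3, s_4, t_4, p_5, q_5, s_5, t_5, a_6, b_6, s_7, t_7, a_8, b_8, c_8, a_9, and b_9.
a_1 = 488; b_1 = 344; c_1 = 32; p_2 = 280; q_2 = 336; s_2 = 416; t_2 = 464; a_3 = 352; b_3 = 336; c_3 = 64; s_4 = 144; t_4 = 248; p_5 = 32; q_5 = 408; s_5 = 72; t_5 = 536; a_6 = 136; b_6 = 456; s_7 = 176; t_7 = 296; a_8 = 400; b_8 = 88; c_8 = 56; a_9 = 112; b_9 = 360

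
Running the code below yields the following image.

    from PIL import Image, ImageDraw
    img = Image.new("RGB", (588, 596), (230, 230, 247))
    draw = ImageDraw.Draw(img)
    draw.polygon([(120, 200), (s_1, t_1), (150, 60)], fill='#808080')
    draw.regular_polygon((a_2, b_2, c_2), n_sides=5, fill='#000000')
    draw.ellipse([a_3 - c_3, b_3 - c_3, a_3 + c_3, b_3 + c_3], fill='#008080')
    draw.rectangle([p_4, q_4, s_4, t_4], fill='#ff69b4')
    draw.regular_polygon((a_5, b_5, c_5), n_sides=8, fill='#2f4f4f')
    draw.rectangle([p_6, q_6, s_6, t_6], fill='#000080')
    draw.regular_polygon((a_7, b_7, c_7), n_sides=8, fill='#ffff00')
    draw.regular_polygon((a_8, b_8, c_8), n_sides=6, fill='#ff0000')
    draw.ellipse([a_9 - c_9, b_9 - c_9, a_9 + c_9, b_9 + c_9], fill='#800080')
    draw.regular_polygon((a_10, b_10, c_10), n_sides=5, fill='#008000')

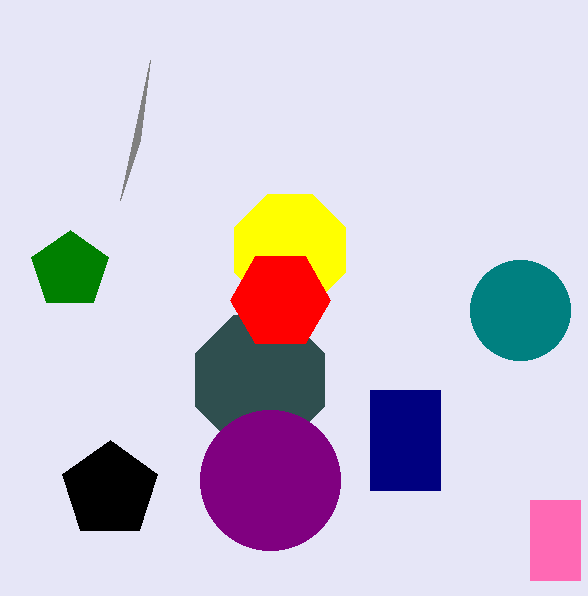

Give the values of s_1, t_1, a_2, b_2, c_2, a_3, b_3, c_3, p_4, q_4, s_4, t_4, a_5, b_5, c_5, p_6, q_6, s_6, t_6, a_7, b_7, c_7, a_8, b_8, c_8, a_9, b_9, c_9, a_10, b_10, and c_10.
s_1 = 140
t_1 = 140
a_2 = 110
b_2 = 490
c_2 = 50
a_3 = 520
b_3 = 310
c_3 = 50
p_4 = 530
q_4 = 500
s_4 = 580
t_4 = 580
a_5 = 260
b_5 = 380
c_5 = 70
p_6 = 370
q_6 = 390
s_6 = 440
t_6 = 490
a_7 = 290
b_7 = 250
c_7 = 60
a_8 = 280
b_8 = 300
c_8 = 50
a_9 = 270
b_9 = 480
c_9 = 70
a_10 = 70
b_10 = 270
c_10 = 40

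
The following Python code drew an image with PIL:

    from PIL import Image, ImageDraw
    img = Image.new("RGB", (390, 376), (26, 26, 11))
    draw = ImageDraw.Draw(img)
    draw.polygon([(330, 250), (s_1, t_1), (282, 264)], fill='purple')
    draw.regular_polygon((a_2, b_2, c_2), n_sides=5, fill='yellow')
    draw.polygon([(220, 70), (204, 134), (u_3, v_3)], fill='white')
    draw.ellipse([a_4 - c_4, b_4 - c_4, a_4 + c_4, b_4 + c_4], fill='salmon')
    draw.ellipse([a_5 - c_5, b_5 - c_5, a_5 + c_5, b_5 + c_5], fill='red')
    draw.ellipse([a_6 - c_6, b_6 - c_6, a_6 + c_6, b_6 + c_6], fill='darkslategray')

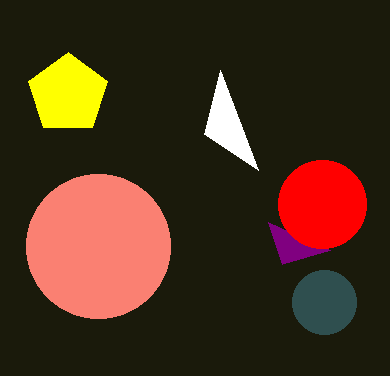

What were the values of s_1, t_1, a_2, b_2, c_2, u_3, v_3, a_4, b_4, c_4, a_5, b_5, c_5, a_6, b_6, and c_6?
s_1 = 268
t_1 = 222
a_2 = 68
b_2 = 94
c_2 = 42
u_3 = 258
v_3 = 170
a_4 = 98
b_4 = 246
c_4 = 72
a_5 = 322
b_5 = 204
c_5 = 44
a_6 = 324
b_6 = 302
c_6 = 32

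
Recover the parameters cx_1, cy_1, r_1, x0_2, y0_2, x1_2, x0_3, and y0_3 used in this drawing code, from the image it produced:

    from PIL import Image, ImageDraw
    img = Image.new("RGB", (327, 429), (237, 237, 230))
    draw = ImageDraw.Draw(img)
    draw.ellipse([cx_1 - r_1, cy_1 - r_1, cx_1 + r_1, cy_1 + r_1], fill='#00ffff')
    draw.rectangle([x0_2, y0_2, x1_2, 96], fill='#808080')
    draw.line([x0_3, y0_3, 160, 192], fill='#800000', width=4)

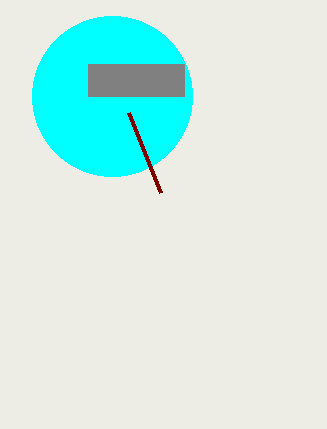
cx_1 = 112; cy_1 = 96; r_1 = 80; x0_2 = 88; y0_2 = 64; x1_2 = 184; x0_3 = 128; y0_3 = 112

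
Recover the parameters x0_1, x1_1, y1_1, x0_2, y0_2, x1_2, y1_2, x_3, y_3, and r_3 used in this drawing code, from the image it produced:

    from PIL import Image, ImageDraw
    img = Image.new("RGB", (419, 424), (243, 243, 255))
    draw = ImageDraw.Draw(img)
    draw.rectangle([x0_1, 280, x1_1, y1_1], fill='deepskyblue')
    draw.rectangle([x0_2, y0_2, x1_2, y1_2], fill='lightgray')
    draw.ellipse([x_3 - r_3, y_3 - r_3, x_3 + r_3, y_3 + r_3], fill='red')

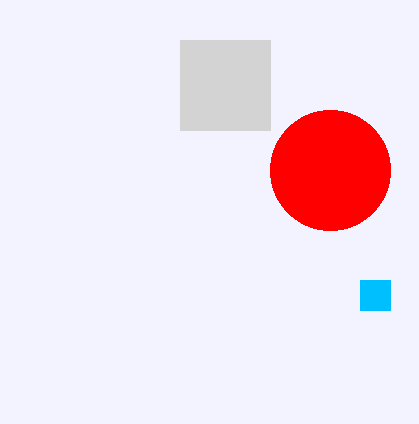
x0_1 = 360; x1_1 = 390; y1_1 = 310; x0_2 = 180; y0_2 = 40; x1_2 = 270; y1_2 = 130; x_3 = 330; y_3 = 170; r_3 = 60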